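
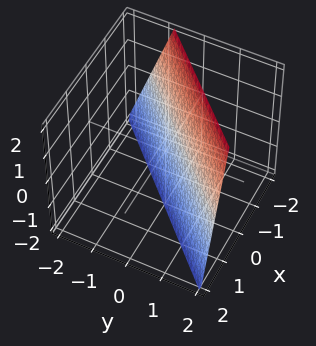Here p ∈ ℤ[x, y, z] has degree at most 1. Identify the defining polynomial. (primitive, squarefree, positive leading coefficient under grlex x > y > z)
(a) The degree is 1 — the surface is flat (a plane).
(b) Observable constraints: one z-axis crossing is at z = -2.
(c) The integer polynomial consistent with all of this is the stated p.

3*x - 3*y + z + 2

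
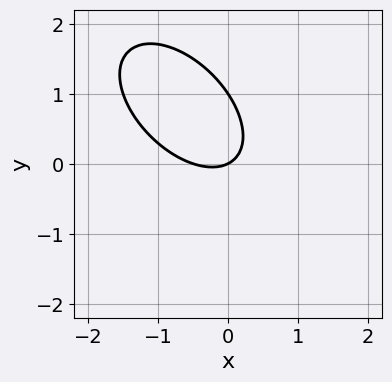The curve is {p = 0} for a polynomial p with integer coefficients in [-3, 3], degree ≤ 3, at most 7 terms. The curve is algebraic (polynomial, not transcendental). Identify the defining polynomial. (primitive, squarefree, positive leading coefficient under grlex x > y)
2*x^2 + 2*x*y + 2*y^2 + x - 2*y

First, degree: no degree-1 curve has this shape, so deg p = 2.
Next, against the integer gridlines: it crosses the x-axis at the gridline x = 0; the y-axis gridline crossings are at y ∈ {0, 1}.
Finally, these observations pin down the coefficients.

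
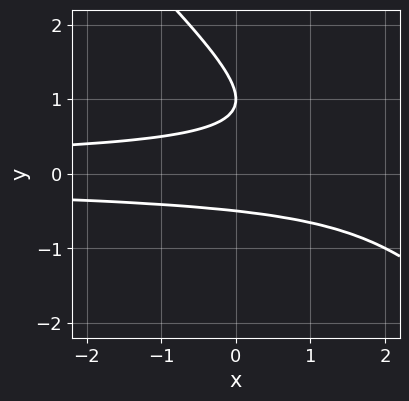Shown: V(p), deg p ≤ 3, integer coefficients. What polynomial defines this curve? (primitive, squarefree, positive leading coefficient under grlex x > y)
2*x*y^2 + 2*y^3 - 3*y^2 + 1

(a) Degree: no degree-2 curve has this shape, so deg p = 3.
(b) From the visible intercepts: no x-intercept at any integer in the box; one y-axis crossing is at y = 1.
(c) Together with the visible shape, these determine p as stated.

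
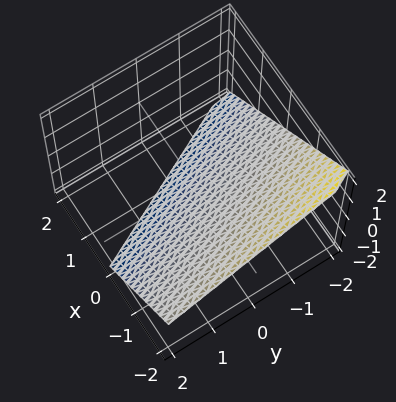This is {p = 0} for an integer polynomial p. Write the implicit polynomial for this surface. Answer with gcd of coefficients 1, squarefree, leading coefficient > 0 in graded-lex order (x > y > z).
1. deg p = 1. Every cross-section is a straight line — this is a plane.
2. Observable constraints: one y-axis crossing is at y = -2; it crosses the x-axis at the gridline x = -1.
3. Putting this together gives p. Check: (0, 0, -1) on the z-axis lies on the surface, and p(0, 0, -1) = 0. ✓

2*x + y + 2*z + 2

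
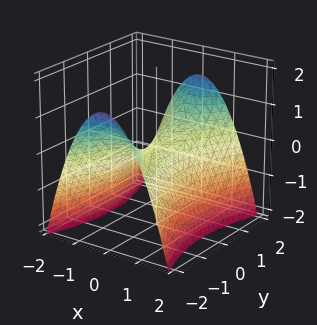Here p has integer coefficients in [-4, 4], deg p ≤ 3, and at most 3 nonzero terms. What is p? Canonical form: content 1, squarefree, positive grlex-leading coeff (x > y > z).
3*x^2 - y^2 + 3*z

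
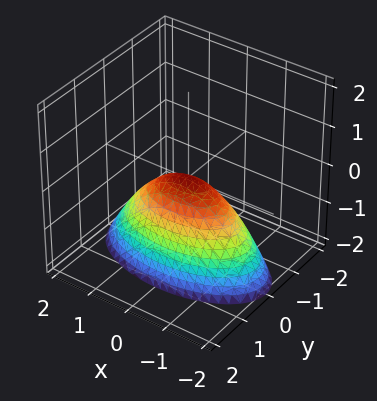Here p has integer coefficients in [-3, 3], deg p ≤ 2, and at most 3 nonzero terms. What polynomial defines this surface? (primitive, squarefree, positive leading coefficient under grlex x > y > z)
1. deg p = 2.
2. Symmetries: the x ↦ −x reflection is a symmetry, so x appears only in even powers; mirror symmetry y ↦ −y ⇒ only even powers of y.
3. Against the integer gridlines: it meets the x-axis at x = 0 (among the integer gridlines); one y-axis crossing is at y = 0.
4. The integer polynomial consistent with all of this is the stated p.

x^2 + 3*y^2 + 2*z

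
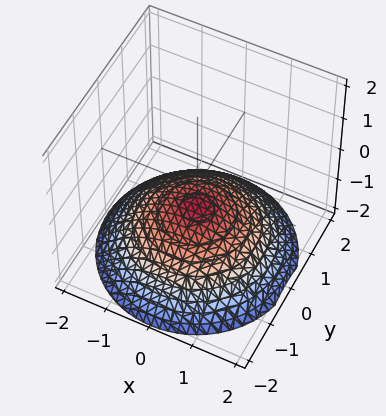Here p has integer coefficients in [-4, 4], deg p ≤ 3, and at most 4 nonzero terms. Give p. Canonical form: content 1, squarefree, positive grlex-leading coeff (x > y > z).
First, the degree is 2 — no degree-1 surface has this shape.
Then, symmetry: the surface is invariant under rotation about z: p = q(x² + y², z).
Then, from the axis intercepts and sections: it misses every integer gridline on the y-axis; a circular section at z = -1 has radius exactly 1.
Finally, putting this together gives p.

x^2 + y^2 + 3*z + 2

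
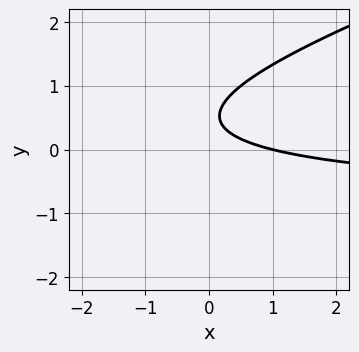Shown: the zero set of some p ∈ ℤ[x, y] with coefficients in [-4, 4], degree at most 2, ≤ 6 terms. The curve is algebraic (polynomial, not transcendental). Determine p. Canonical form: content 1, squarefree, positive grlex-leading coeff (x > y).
x*y - 3*y^2 + x + 3*y - 1

1. Degree: a generic line meets the curve in up to 2 points, so deg p = 2.
2. Against the integer gridlines: it crosses the x-axis at the gridline x = 1; the curve avoids every integer y-axis point in the box.
3. Solving for integer coefficients yields p as stated.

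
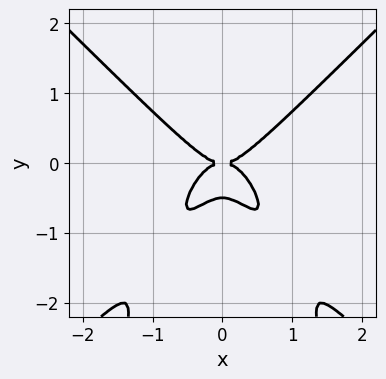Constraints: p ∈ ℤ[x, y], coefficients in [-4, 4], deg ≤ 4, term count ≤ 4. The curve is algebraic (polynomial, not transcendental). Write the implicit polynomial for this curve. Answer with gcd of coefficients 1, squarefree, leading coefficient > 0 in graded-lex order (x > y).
3*x^4 - 3*x^2*y^2 - 2*y^3 - y^2

First, the degree is 4 — no degree-3 curve has this shape.
Then, symmetries: it's symmetric under x → −x, forcing even powers of x.
Then, against the integer gridlines: it crosses the x-axis at the gridline x = 0; one y-axis crossing is at y = 0.
Finally, the integer polynomial consistent with all of this is the stated p.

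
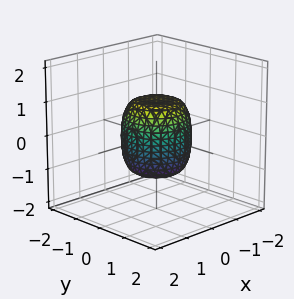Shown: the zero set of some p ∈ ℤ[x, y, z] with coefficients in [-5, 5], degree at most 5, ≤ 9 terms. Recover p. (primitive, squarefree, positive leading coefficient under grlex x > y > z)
1. Degree: the shape is more complex than any degree-3 surface, so deg p = 4.
2. By symmetry, the z-axis is an axis of rotation, so x and y enter only as x² + y².
3. Reading off the gridlines: a circular section at z = 1 has radius between 0 and 1; the y-axis gridline crossings are at y ∈ {-1, 1}.
4. These observations pin down the coefficients.

2*x^4 + 4*x^2*y^2 + 2*y^4 - x^2 - y^2 + z^2 - 1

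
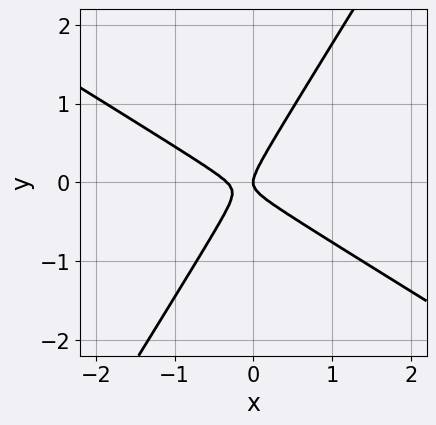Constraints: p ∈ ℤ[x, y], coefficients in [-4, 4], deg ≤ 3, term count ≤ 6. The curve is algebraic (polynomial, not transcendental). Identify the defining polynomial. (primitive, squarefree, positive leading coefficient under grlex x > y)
1. Degree: a generic line meets the curve in up to 2 points, so deg p = 2.
2. From the axis intercepts and sections: one x-axis crossing is at x = 0; it meets the y-axis at y = 0 (among the integer gridlines).
3. Assembling these constraints gives the stated polynomial.

3*x^2 + 3*x*y - 3*y^2 + x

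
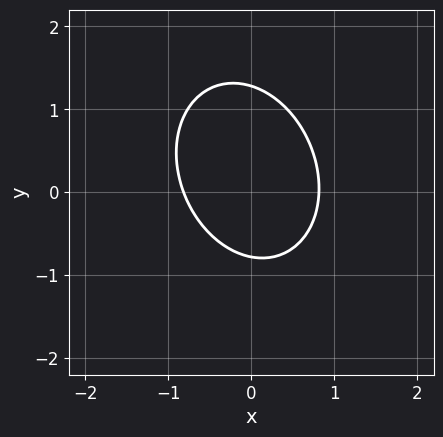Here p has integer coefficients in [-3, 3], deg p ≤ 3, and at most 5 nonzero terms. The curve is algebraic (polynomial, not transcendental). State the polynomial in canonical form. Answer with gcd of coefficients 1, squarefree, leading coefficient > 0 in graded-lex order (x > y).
First, deg p = 2. A generic line meets the curve in up to 2 points.
Finally, putting this together gives p.

3*x^2 + x*y + 2*y^2 - y - 2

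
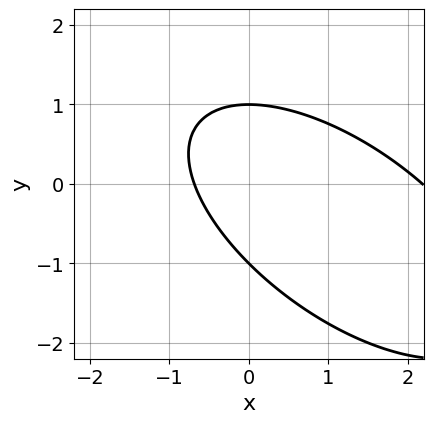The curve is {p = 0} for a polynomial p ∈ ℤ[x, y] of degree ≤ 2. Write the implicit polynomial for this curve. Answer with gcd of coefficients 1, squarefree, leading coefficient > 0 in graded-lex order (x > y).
2*x^2 + 3*x*y + 3*y^2 - 3*x - 3

(a) The degree is 2 — no degree-1 curve has this shape.
(b) From the axis intercepts and sections: among the integer gridlines, it crosses the y-axis at y ∈ {-1, 1}.
(c) Fitting integer coefficients to these (and the overall shape) gives p.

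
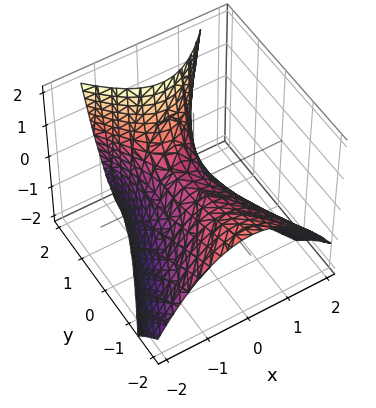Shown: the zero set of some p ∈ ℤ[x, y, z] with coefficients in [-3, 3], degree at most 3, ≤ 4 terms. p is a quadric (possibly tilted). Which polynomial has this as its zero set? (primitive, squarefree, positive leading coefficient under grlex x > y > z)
3*x^2 - y^2 - 2*y*z + 3*z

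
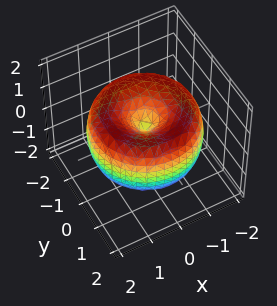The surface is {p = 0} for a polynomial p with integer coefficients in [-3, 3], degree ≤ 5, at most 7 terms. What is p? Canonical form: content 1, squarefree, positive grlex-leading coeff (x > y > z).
x^4 + 2*x^2*y^2 + y^4 - 3*x^2 - 3*y^2 + 2*z^2

1. Degree: the shape is more complex than any degree-3 surface, so deg p = 4.
2. Symmetry: the z-axis is an axis of rotation, so x and y enter only as x² + y².
3. Reading off the gridlines: a circular section at z = -1 has radius exactly 1; it meets the z-axis at z = 0 (among the integer gridlines); one x-axis crossing is at x = 0.
4. Together with the visible shape, these determine p as stated.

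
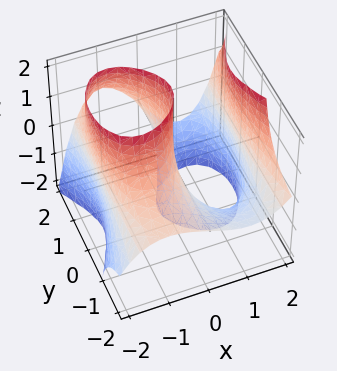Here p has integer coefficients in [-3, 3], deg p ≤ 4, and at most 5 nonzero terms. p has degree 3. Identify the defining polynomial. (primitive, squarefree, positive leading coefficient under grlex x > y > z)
x^3 - y^2*z + y*z - 3*x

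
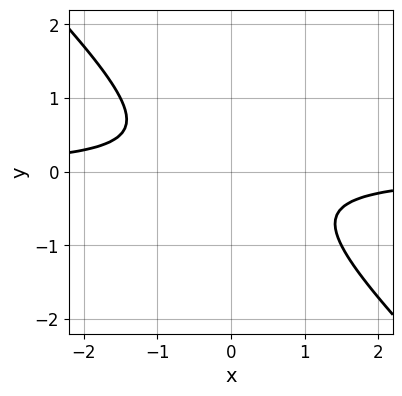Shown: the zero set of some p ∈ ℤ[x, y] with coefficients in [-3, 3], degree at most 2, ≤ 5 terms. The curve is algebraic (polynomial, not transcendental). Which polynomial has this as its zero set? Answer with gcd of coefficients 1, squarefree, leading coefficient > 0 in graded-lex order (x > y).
2*x*y + 2*y^2 + 1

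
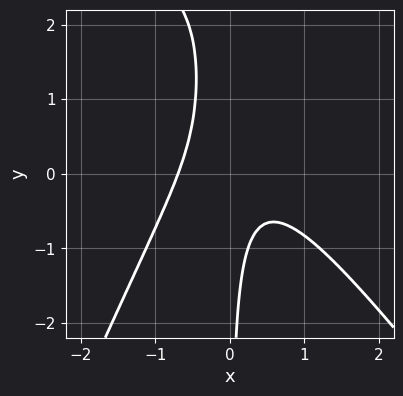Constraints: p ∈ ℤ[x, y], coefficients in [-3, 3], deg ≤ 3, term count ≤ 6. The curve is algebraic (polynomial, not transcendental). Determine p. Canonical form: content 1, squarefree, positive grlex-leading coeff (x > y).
3*x^3 + x^2*y - x*y^2 + 3*x*y + 1

1. deg p = 3. A generic line meets the curve in up to 3 points.
2. From the axis intercepts and sections: it misses every integer gridline on the y-axis.
3. The integer polynomial consistent with all of this is the stated p.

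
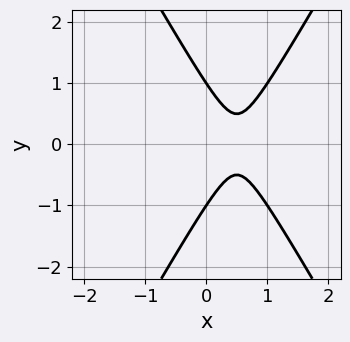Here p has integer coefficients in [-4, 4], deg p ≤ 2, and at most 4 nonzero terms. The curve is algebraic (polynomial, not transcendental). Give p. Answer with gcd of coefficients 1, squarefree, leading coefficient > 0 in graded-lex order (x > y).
3*x^2 - y^2 - 3*x + 1

1. Degree: no degree-1 curve has this shape, so deg p = 2.
2. Symmetries: mirror symmetry y ↦ −y ⇒ only even powers of y.
3. From the axis intercepts and sections: it misses every integer gridline on the x-axis; among the integer gridlines, it crosses the y-axis at y ∈ {-1, 1}.
4. These observations pin down the coefficients.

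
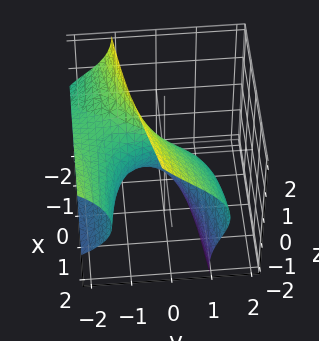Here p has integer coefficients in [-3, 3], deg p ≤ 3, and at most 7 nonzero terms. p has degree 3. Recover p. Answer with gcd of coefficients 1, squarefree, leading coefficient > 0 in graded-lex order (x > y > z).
First, the degree is 3 — the shape is more complex than any degree-2 surface.
Next, checking where it meets the axes: one x-axis crossing is at x = 0; it meets the z-axis at z = 0 (among the integer gridlines); it meets the y-axis at y = 0 (among the integer gridlines).
Finally, together with the visible shape, these determine p as stated.

x*y^2 + 3*y*z^2 + z^3 + y^2 - 3*x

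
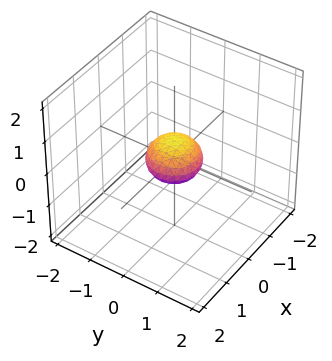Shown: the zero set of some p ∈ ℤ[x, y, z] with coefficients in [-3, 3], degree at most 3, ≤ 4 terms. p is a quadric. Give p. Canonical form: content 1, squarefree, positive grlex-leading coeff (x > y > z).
2*x^2 + 2*y^2 + 3*z^2 - 1

Degree: bounded and convex; a quadric, so deg p = 2.
Symmetries: it's symmetric under z → −z, forcing even powers of z; the surface is invariant under rotation about z: p = q(x² + y², z).
Observable constraints: a circular section at z = 0 has radius between 0 and 1.
Fitting integer coefficients to these (and the overall shape) gives p.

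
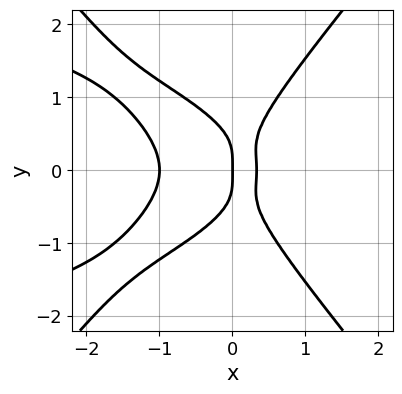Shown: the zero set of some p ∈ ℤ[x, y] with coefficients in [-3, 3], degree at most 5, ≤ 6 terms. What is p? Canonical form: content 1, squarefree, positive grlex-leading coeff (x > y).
3*x^2*y^2 - 2*y^4 + 3*x^3 + 2*x^2 - x

1. Degree: a generic line meets the curve in up to 4 points, so deg p = 4.
2. Symmetries: it's symmetric under y → −y, forcing even powers of y.
3. Against the integer gridlines: it crosses the y-axis at the gridline y = 0; the x-axis gridline crossings are at x ∈ {-1, 0}.
4. Assembling these constraints gives the stated polynomial.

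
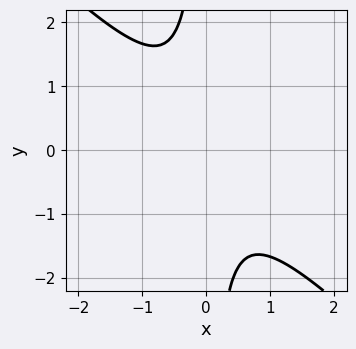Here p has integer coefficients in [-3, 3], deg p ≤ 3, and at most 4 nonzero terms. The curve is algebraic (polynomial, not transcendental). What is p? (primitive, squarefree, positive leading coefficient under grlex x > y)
3*x^2 + 3*x*y + 2

1. deg p = 2. A generic line meets the curve in up to 2 points.
2. Against the integer gridlines: it misses every integer gridline on the x-axis; it misses every integer gridline on the y-axis.
3. Fitting integer coefficients to these (and the overall shape) gives p.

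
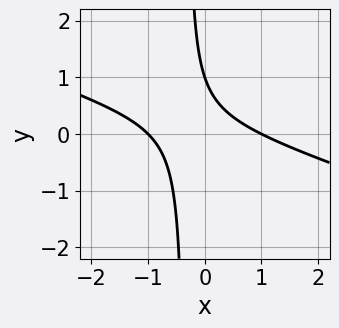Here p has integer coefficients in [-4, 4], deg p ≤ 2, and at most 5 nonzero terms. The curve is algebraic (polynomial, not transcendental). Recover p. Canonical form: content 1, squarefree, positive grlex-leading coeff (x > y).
x^2 + 3*x*y + y - 1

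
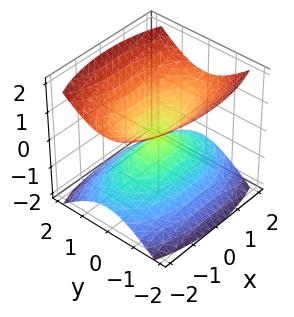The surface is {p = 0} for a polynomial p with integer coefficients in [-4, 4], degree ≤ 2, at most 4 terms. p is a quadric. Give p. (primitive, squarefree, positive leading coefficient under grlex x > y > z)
x^2 + 3*y^2 - 3*z^2

(a) There are 2 components. They look like related sheets of one shape, so recover p as a whole.
(b) The degree is 2 — two nappes meeting at a single point; a quadric.
(c) Symmetries: it's symmetric under y → −y, forcing even powers of y; it's symmetric under x → −x, forcing even powers of x; the z ↦ −z reflection is a symmetry, so z appears only in even powers.
(d) Reading off the gridlines: it crosses the x-axis at the gridline x = 0; it meets the y-axis at y = 0 (among the integer gridlines).
(e) The integer polynomial consistent with all of this is the stated p.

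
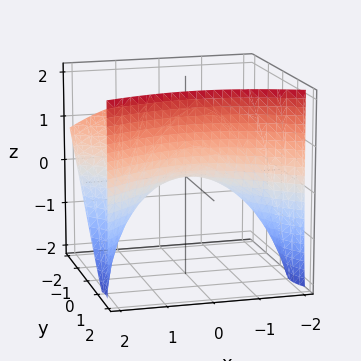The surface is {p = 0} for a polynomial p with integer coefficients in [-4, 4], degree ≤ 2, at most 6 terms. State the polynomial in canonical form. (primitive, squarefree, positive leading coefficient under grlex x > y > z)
(a) The degree is 2 — a generic line meets the surface in up to 2 points.
(b) Against the integer gridlines: it crosses the y-axis at the gridline y = 0; one z-axis crossing is at z = 0; one x-axis crossing is at x = 0.
(c) Putting this together gives p.

x^2 - 2*y^2 - 2*y*z + 3*z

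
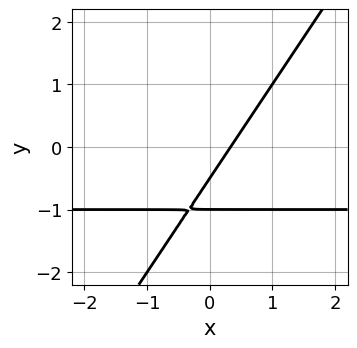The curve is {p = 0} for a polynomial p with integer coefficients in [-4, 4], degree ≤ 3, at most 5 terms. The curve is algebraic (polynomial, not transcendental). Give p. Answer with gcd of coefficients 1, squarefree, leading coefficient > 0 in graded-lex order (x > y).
deg p = 2. No degree-1 curve has this shape.
From the visible intercepts: one y-axis crossing is at y = -1.
Fitting integer coefficients to these (and the overall shape) gives p.

3*x*y - 2*y^2 + 3*x - 3*y - 1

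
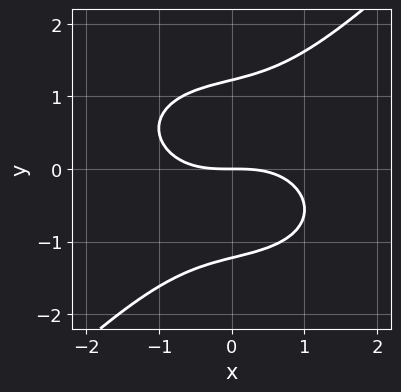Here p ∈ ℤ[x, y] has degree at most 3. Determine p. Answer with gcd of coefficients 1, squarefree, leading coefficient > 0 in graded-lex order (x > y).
x^3 + x*y^2 - 2*y^3 + 3*y

1. Degree: the shape is more complex than any degree-2 curve, so deg p = 3.
2. Observable constraints: it meets the y-axis at y = 0 (among the integer gridlines); it meets the x-axis at x = 0 (among the integer gridlines).
3. Fitting integer coefficients to these (and the overall shape) gives p.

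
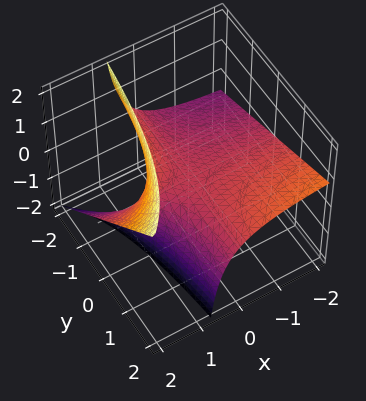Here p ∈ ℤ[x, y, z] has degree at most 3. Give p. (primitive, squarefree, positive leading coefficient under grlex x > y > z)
x*y - 2*x*z + 2*z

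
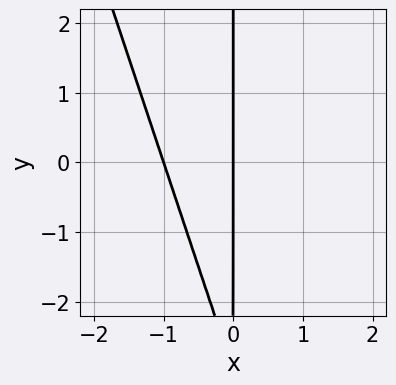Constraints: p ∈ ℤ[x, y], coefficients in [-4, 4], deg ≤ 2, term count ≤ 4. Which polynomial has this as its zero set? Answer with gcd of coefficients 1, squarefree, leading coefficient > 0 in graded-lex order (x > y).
3*x^2 + x*y + 3*x

deg p = 2. A generic line meets the curve in up to 2 points.
Reading off the gridlines: the x-axis gridline crossings are at x ∈ {-1, 0}; every point of the y-axis in the box is on the curve.
Assembling these constraints gives the stated polynomial.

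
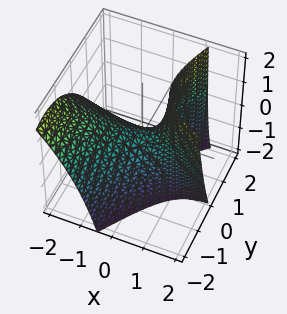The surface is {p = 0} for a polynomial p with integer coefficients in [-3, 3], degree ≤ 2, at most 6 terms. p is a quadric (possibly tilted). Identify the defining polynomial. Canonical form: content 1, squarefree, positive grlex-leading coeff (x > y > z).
x^2 + 3*x*y + 2*x*z - 2*y^2 - 2*z

(a) deg p = 2. No degree-1 surface has this shape.
(b) From the visible intercepts: one x-axis crossing is at x = 0; it crosses the z-axis at the gridline z = 0.
(c) Matching integer coefficients to the picture gives p.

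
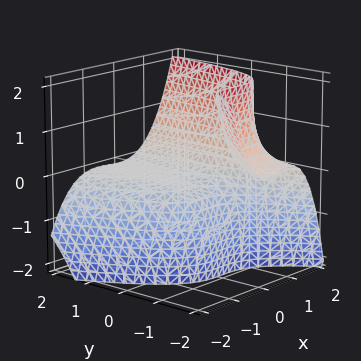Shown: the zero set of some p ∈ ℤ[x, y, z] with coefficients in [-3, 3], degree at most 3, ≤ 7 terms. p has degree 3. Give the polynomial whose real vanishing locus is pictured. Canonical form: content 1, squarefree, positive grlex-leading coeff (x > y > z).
2*x^3 + x^2*y - 3*y*z - 3*z - 1

Degree: a generic line meets the surface in up to 3 points, so deg p = 3.
From the axis intercepts and sections: no y-intercept at any integer in the box.
The integer polynomial consistent with all of this is the stated p.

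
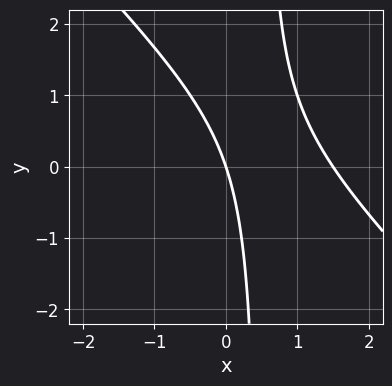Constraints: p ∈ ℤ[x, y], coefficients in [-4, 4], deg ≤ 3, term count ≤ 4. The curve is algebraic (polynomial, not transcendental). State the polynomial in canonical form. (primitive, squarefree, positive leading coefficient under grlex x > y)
1. Degree: no degree-1 curve has this shape, so deg p = 2.
2. Observable constraints: one y-axis crossing is at y = 0; it crosses the x-axis at the gridline x = 0.
3. These observations pin down the coefficients.

2*x^2 + 2*x*y - 3*x - y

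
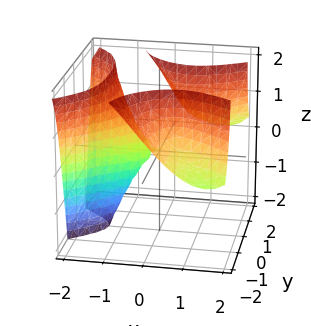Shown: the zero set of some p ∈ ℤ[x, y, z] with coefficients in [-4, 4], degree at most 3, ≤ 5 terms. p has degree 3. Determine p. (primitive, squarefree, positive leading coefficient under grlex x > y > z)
2*x^3 - 3*x*y^2 - 3*y^2*z + 3*y^2 + z^2

I count 3 distinct pieces. They look like related sheets of one shape, so recover p as a whole.
deg p = 3. A generic line meets the surface in up to 3 points.
From the axis intercepts and sections: it meets the y-axis at y = 0 (among the integer gridlines); one x-axis crossing is at x = 0.
Fitting integer coefficients to these (and the overall shape) gives p.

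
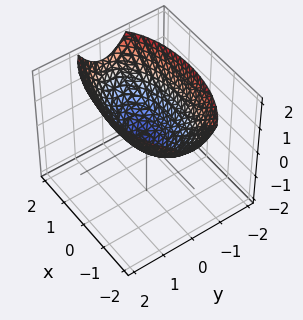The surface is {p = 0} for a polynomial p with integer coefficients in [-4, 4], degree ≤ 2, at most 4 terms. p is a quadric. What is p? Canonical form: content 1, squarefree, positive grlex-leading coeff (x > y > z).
x^2 + 3*y^2 - 3*z

(a) deg p = 2. A single bowl opening along one axis; a quadric.
(b) Symmetries: mirror symmetry x ↦ −x ⇒ only even powers of x; mirror symmetry y ↦ −y ⇒ only even powers of y.
(c) Reading off the gridlines: one x-axis crossing is at x = 0; it crosses the y-axis at the gridline y = 0; one z-axis crossing is at z = 0.
(d) These observations pin down the coefficients.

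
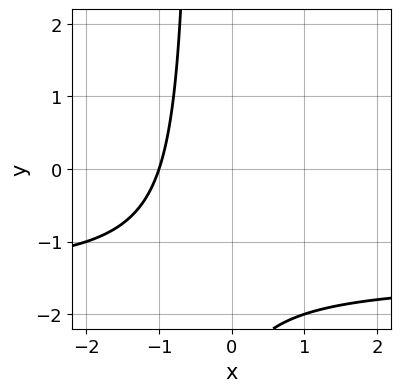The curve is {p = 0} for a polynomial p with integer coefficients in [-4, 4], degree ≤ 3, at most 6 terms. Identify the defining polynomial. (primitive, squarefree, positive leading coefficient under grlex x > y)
deg p = 2. The shape is more complex than any degree-1 curve.
From the visible intercepts: it misses every integer gridline on the y-axis; one x-axis crossing is at x = -1.
Assembling these constraints gives the stated polynomial.

2*x*y + 3*x + y + 3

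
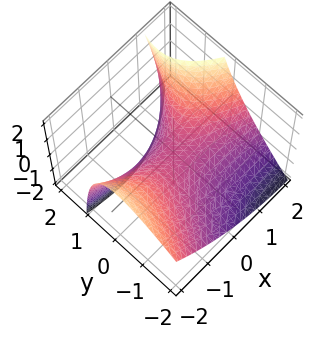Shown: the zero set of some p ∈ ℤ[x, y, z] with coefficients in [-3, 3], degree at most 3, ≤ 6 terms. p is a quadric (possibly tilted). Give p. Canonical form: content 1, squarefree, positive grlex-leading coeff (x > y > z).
(a) Degree: a generic line meets the surface in up to 2 points, so deg p = 2.
(b) Observable constraints: one x-axis crossing is at x = 0; one y-axis crossing is at y = 0; it crosses the z-axis at the gridline z = 0.
(c) Matching integer coefficients to the picture gives p.

x^2 + 2*x*y - 2*y^2 + 2*y*z - 3*z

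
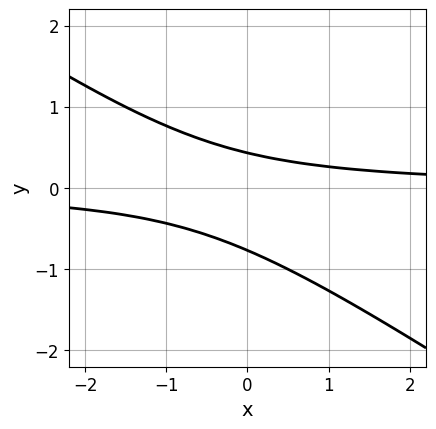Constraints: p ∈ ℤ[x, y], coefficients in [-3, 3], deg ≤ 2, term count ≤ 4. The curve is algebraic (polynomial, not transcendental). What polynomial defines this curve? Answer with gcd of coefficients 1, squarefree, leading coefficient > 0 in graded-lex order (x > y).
2*x*y + 3*y^2 + y - 1

(a) The degree is 2 — the shape is more complex than any degree-1 curve.
(b) Observable constraints: no x-intercept at any integer in the box.
(c) Solving for integer coefficients yields p as stated.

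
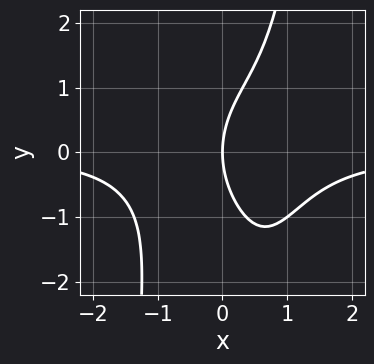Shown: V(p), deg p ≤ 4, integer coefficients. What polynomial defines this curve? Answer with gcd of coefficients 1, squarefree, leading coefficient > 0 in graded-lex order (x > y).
First, degree: a generic line meets the curve in up to 4 points, so deg p = 4.
Then, reading off the gridlines: it meets the x-axis at x = 0 (among the integer gridlines); it meets the y-axis at y = 0 (among the integer gridlines).
Finally, putting this together gives p.

2*x^3*y - y^2 + 3*x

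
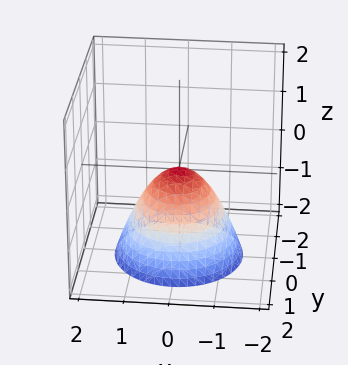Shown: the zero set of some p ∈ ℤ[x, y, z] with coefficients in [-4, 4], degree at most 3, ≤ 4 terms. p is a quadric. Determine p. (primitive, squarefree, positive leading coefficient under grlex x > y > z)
x^2 + y^2 + z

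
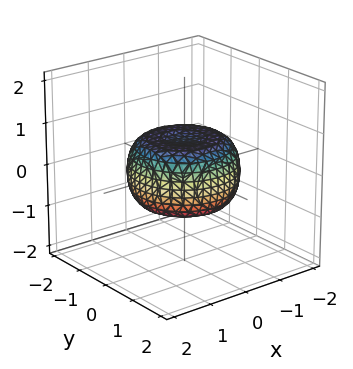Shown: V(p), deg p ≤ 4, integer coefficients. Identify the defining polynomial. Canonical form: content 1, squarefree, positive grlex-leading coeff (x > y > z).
x^4 + 2*x^2*y^2 + y^4 - x^2 - y^2 + 2*z^2 - 1

1. deg p = 4. A generic line meets the surface in up to 4 points.
2. Symmetry: every cross-section ⟂ z is a circle, so x, y appear only via x² + y².
3. From the axis intercepts and sections: a circular section at z = 0 has radius between 1 and 2.
4. The integer polynomial consistent with all of this is the stated p.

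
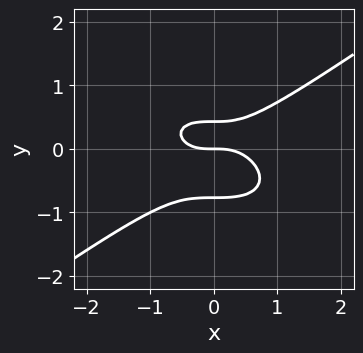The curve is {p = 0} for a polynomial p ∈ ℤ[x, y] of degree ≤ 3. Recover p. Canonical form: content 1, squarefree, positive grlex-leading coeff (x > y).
x^3 - 3*y^3 - y^2 + y

The degree is 3 — a generic line meets the curve in up to 3 points.
From the axis intercepts and sections: it meets the x-axis at x = 0 (among the integer gridlines); one y-axis crossing is at y = 0.
The integer polynomial consistent with all of this is the stated p.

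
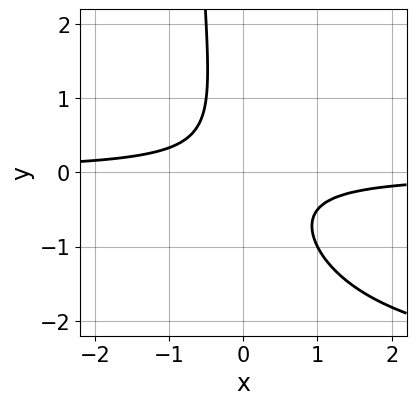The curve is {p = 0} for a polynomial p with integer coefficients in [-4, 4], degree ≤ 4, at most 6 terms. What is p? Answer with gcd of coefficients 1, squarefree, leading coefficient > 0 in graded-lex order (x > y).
(a) deg p = 3. No degree-2 curve has this shape.
(b) From the axis intercepts and sections: the curve avoids every integer x-axis point in the box; no y-intercept at any integer in the box.
(c) These observations pin down the coefficients.

x*y^2 + 3*x*y + y^2 + 1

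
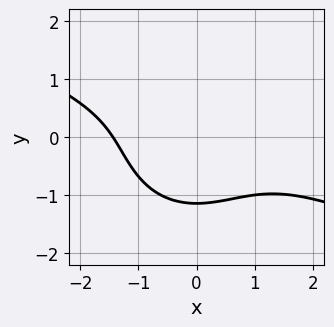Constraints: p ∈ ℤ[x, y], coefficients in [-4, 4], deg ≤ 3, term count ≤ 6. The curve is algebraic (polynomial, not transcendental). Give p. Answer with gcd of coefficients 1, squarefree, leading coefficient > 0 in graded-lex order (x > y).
Degree: a generic line meets the curve in up to 3 points, so deg p = 3.
Matching integer coefficients to the picture gives p.

x^3 + 2*x^2*y + 2*y^3 + 3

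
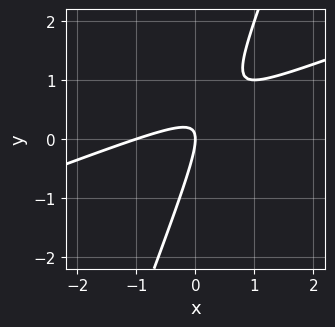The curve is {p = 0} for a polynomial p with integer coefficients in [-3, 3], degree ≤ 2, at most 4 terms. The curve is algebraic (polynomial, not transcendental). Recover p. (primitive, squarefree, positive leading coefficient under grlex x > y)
x^2 - 3*x*y + y^2 + x

First, degree: no degree-1 curve has this shape, so deg p = 2.
Then, reading off the gridlines: among the integer gridlines, it crosses the x-axis at x ∈ {-1, 0}; it meets the y-axis at y = 0 (among the integer gridlines).
Finally, solving for integer coefficients yields p as stated.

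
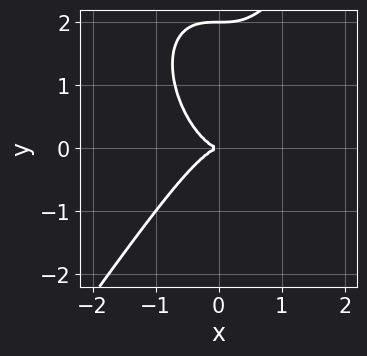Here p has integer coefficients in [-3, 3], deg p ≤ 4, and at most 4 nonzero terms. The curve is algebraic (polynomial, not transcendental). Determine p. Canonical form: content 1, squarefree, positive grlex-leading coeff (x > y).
3*x^3 - y^3 + 2*y^2

First, degree: no degree-2 curve has this shape, so deg p = 3.
Then, from the visible intercepts: one x-axis crossing is at x = 0; among the integer gridlines, it crosses the y-axis at y ∈ {0, 2}.
Finally, the integer polynomial consistent with all of this is the stated p.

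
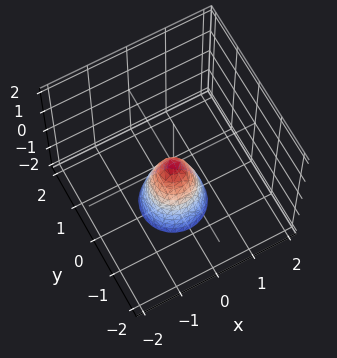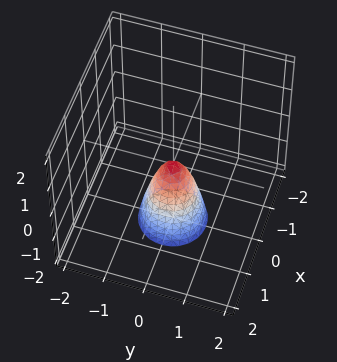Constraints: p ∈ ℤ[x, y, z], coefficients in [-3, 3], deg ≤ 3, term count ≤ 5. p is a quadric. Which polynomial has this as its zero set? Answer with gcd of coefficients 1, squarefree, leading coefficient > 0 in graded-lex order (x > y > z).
deg p = 2. A paraboloid; a quadric.
By symmetry, the z-axis is an axis of rotation, so x and y enter only as x² + y².
From the visible intercepts: it meets the x-axis at x = 0 (among the integer gridlines); one z-axis crossing is at z = 0; it meets the y-axis at y = 0 (among the integer gridlines).
Putting this together gives p.

3*x^2 + 3*y^2 + z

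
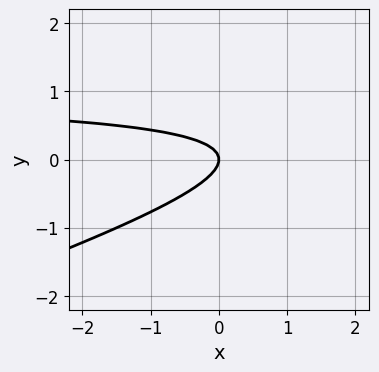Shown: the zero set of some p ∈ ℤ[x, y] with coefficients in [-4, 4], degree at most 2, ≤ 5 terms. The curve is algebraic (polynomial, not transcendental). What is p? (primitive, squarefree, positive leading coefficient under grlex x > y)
x*y - 3*y^2 - x

1. Degree: a generic line meets the curve in up to 2 points, so deg p = 2.
2. Checking where it meets the axes: one x-axis crossing is at x = 0; it meets the y-axis at y = 0 (among the integer gridlines).
3. Fitting integer coefficients to these (and the overall shape) gives p.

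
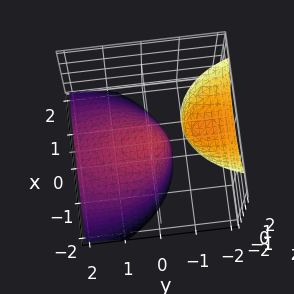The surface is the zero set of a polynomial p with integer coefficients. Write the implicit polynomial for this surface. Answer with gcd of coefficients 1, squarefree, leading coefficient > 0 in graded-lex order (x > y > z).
There are 2 components. Treating them together as one polynomial.
The degree is 2 — the shape is more complex than any degree-1 surface.
Against the integer gridlines: it meets the z-axis at z = 0 (among the integer gridlines); it crosses the x-axis at the gridline x = 0; it crosses the y-axis at the gridline y = 0.
Assembling these constraints gives the stated polynomial.

2*x^2 + y^2 + 3*y*z + 2*z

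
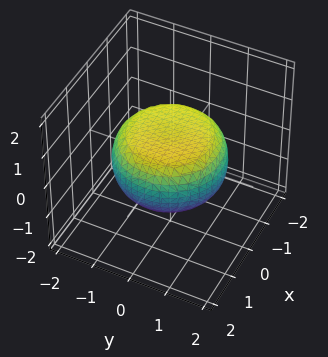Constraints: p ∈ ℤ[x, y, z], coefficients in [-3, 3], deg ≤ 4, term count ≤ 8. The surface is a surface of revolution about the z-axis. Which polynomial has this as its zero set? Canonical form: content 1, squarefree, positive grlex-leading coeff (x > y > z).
x^4 + 2*x^2*y^2 + y^4 - x^2 - y^2 + 3*z^2 - 2

Degree: no degree-3 surface has this shape, so deg p = 4.
Symmetry: the z-axis is an axis of rotation, so x and y enter only as x² + y².
Against the integer gridlines: a circular section at z = 0 has radius between 1 and 2.
Putting this together gives p.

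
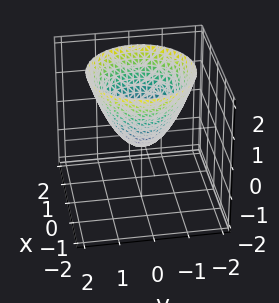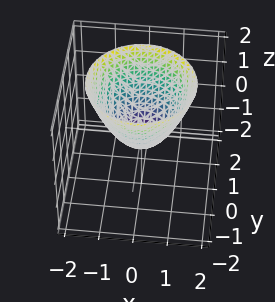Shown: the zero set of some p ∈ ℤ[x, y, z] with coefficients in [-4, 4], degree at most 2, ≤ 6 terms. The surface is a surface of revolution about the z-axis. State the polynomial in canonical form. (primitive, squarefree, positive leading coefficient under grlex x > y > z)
First, deg p = 2. No degree-1 surface has this shape.
Then, symmetries: the z-axis is an axis of rotation, so x and y enter only as x² + y².
Then, checking where it meets the axes: a circular section at z = 2 has radius between 1 and 2.
Finally, solving for integer coefficients yields p as stated.

3*x^2 + 3*y^2 - 3*z - 1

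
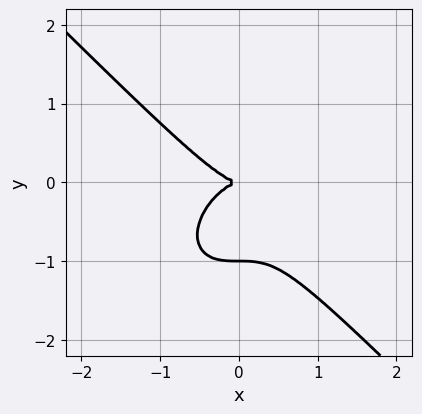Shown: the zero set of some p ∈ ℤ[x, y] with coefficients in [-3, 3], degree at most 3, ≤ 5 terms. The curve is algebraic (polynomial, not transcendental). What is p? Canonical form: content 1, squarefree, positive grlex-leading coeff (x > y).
First, deg p = 3.
Then, against the integer gridlines: one x-axis crossing is at x = 0; the y-axis gridline crossings are at y ∈ {-1, 0}.
Finally, assembling these constraints gives the stated polynomial.

x^3 + y^3 + y^2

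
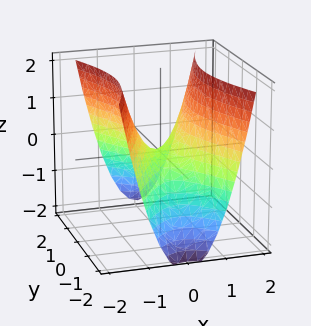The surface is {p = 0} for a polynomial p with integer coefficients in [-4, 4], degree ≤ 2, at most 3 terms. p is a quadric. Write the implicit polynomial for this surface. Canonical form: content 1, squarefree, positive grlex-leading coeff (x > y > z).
3*x^2 - y^2 - 2*z

First, degree: a hyperbolic paraboloid; a quadric, so deg p = 2.
Next, symmetries: it's symmetric under y → −y, forcing even powers of y; mirror symmetry x ↦ −x ⇒ only even powers of x.
Next, observable constraints: it meets the x-axis at x = 0 (among the integer gridlines); it meets the z-axis at z = 0 (among the integer gridlines); one y-axis crossing is at y = 0.
Finally, putting this together gives p.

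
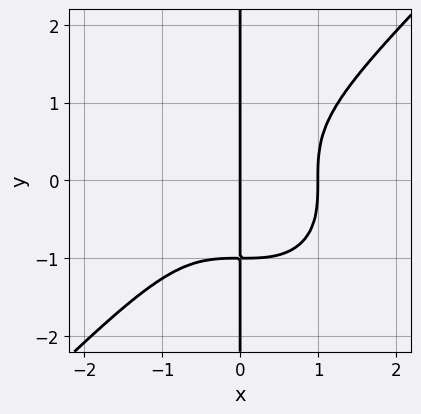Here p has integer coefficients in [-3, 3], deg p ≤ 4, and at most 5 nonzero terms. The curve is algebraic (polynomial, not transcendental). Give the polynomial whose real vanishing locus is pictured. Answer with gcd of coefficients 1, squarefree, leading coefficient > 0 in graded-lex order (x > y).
(a) Degree: the shape is more complex than any degree-3 curve, so deg p = 4.
(b) Against the integer gridlines: among the integer gridlines, it crosses the x-axis at x ∈ {0, 1}; the visible y-axis segment lies entirely on the curve.
(c) The integer polynomial consistent with all of this is the stated p.

x^4 - x*y^3 - x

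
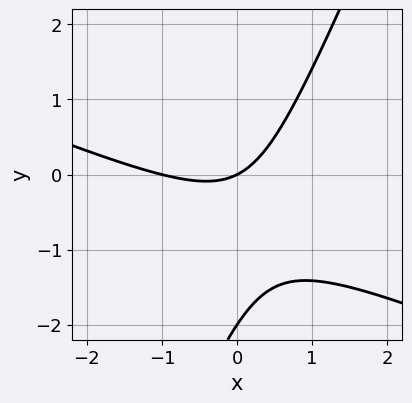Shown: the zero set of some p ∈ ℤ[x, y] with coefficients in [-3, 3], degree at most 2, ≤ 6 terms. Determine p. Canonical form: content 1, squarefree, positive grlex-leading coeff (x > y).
x^2 + 2*x*y - y^2 + x - 2*y

The degree is 2 — a generic line meets the curve in up to 2 points.
From the axis intercepts and sections: among the integer gridlines, it crosses the x-axis at x ∈ {-1, 0}; the y-axis gridline crossings are at y ∈ {-2, 0}.
Matching integer coefficients to the picture gives p.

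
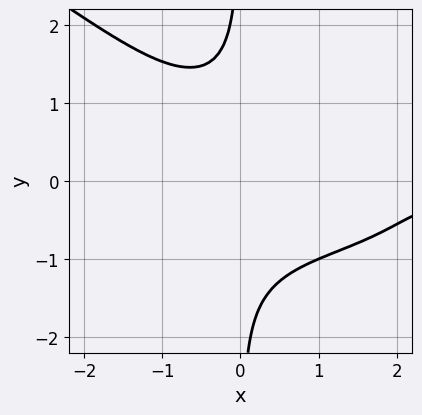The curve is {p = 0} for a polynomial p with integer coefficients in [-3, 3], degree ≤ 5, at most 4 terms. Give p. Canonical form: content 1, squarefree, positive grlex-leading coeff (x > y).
The degree is 4 — a generic line meets the curve in up to 4 points.
From the axis intercepts and sections: the curve avoids every integer x-axis point in the box; no y-intercept at any integer in the box.
Together with the visible shape, these determine p as stated.

2*x^2*y^2 + 3*x*y^3 + 2*x^2*y + 3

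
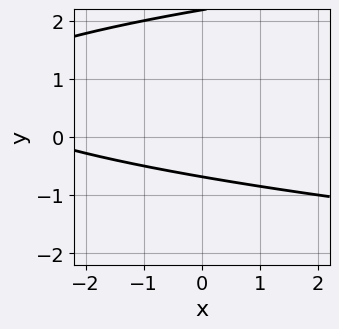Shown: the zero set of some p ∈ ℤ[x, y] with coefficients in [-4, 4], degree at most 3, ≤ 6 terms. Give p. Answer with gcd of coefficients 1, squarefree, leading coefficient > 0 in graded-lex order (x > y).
1. deg p = 2. No degree-1 curve has this shape.
2. From the axis intercepts and sections: it misses every integer gridline on the x-axis.
3. Together with the visible shape, these determine p as stated.

2*y^2 - x - 3*y - 3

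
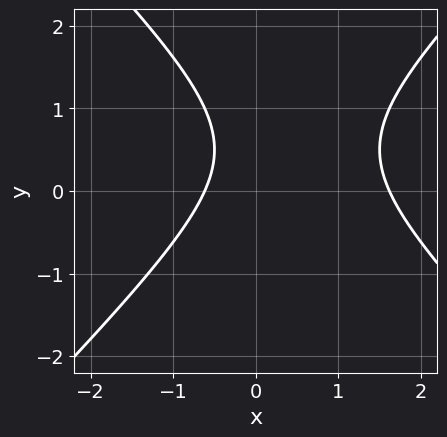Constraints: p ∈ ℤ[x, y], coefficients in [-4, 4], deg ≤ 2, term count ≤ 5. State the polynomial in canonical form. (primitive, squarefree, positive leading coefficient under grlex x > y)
x^2 - y^2 - x + y - 1

(a) Degree: no degree-1 curve has this shape, so deg p = 2.
(b) Observable constraints: no y-intercept at any integer in the box.
(c) The integer polynomial consistent with all of this is the stated p.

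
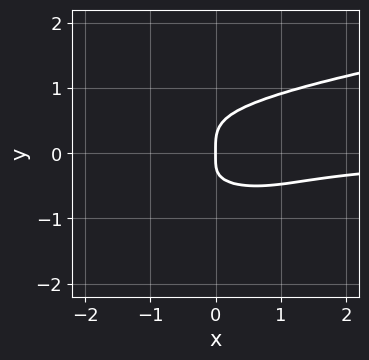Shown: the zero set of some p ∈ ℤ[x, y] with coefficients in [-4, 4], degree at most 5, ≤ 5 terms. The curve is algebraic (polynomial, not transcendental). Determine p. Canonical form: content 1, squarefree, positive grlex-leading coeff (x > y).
deg p = 4. No degree-3 curve has this shape.
Checking where it meets the axes: it crosses the y-axis at the gridline y = 0; it crosses the x-axis at the gridline x = 0.
Matching integer coefficients to the picture gives p.

x*y^3 + 3*y^4 - x^2*y - x*y - x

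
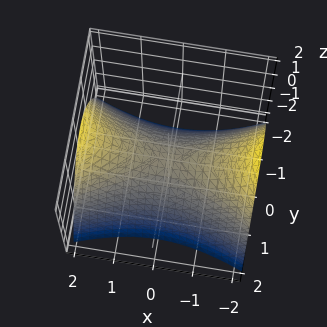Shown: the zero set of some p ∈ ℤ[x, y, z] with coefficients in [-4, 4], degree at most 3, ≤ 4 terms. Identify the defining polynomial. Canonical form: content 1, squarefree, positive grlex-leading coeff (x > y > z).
x^2 - 3*y^2 - 3*z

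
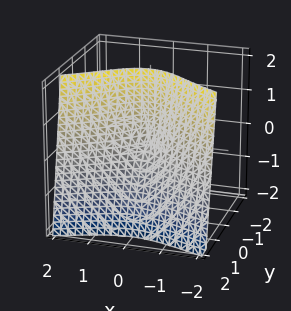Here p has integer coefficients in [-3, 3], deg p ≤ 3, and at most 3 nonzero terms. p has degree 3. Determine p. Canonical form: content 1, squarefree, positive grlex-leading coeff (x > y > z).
y^3 - x^2 + y*z

1. There are 2 components. They look like related sheets of one shape, so recover p as a whole.
2. Degree: a generic line meets the surface in up to 3 points, so deg p = 3.
3. Against the integer gridlines: one x-axis crossing is at x = 0; it crosses the y-axis at the gridline y = 0; every point of the z-axis in the box is on the surface.
4. Solving for integer coefficients yields p as stated.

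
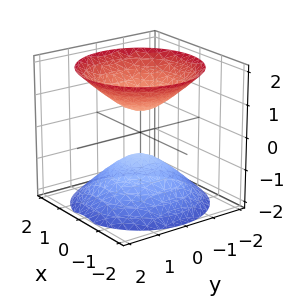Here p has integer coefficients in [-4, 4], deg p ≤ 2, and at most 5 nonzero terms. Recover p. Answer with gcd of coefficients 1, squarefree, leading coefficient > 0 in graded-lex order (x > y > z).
1. I count 2 distinct pieces.
2. deg p = 2.
3. Symmetries: it's symmetric under z → −z, forcing even powers of z; the z-axis is an axis of rotation, so x and y enter only as x² + y².
4. Observable constraints: the surface avoids every integer y-axis point in the box; a circular section at z = -1 has radius between 0 and 1.
5. Matching integer coefficients to the picture gives p.

2*x^2 + 2*y^2 - 2*z^2 + 1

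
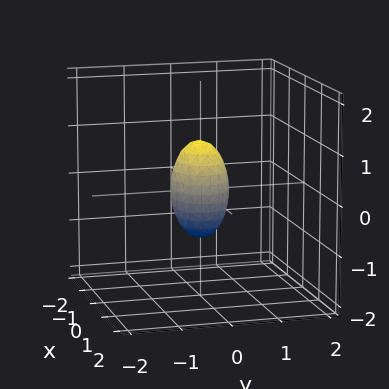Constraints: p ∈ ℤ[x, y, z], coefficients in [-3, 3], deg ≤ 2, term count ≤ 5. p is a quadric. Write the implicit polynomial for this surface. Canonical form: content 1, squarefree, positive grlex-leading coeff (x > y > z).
2*x^2 + 3*y^2 + z^2 - 1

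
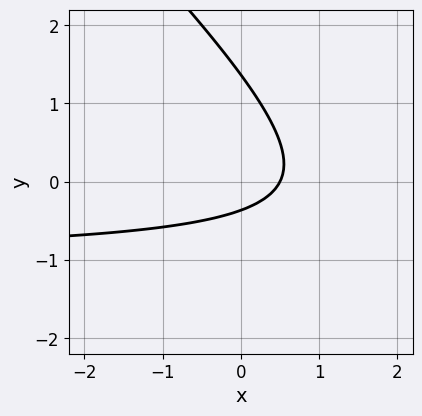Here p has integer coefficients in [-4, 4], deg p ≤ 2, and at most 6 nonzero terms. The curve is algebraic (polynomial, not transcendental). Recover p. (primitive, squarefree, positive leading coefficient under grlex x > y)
First, degree: the shape is more complex than any degree-1 curve, so deg p = 2.
Finally, solving for integer coefficients yields p as stated.

2*x*y + 2*y^2 + 2*x - 2*y - 1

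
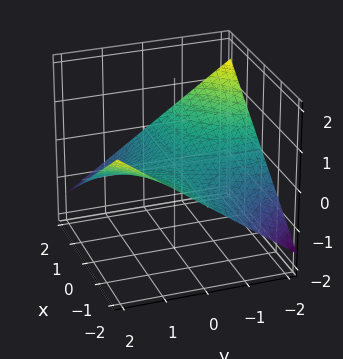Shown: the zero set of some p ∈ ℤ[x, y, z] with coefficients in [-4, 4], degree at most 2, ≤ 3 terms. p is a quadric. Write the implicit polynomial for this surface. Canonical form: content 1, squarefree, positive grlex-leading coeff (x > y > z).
deg p = 2. A hyperbolic paraboloid; a quadric.
From the axis intercepts and sections: every point of the y-axis in the box is on the surface; the visible x-axis segment lies entirely on the surface.
The integer polynomial consistent with all of this is the stated p.

x*y + 3*z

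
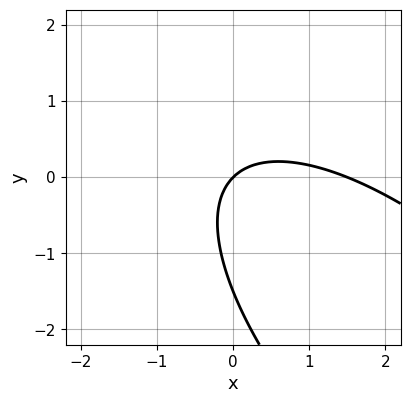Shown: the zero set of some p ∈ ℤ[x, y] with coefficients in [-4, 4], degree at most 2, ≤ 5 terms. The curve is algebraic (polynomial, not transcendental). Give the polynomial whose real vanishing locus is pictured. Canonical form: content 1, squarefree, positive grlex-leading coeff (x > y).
2*x^2 + 3*x*y + 2*y^2 - 3*x + 3*y

1. deg p = 2. A generic line meets the curve in up to 2 points.
2. From the axis intercepts and sections: it meets the y-axis at y = 0 (among the integer gridlines); one x-axis crossing is at x = 0.
3. Putting this together gives p.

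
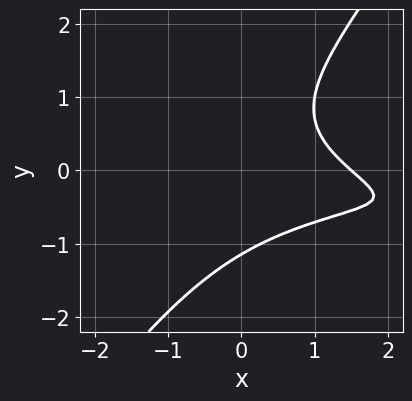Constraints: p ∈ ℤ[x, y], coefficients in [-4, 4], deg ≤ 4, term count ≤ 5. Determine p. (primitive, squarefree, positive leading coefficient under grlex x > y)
x^2*y + 2*x*y^2 - 2*y^3 + 2*x - 3

(a) deg p = 3.
(b) Matching integer coefficients to the picture gives p.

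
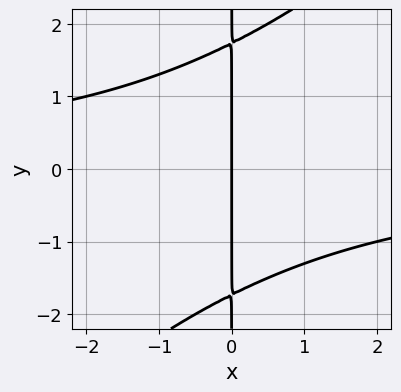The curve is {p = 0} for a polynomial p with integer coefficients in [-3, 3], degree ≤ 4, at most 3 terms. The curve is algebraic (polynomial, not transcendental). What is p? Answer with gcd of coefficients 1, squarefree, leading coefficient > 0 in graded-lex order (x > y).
x^2*y - x*y^2 + 3*x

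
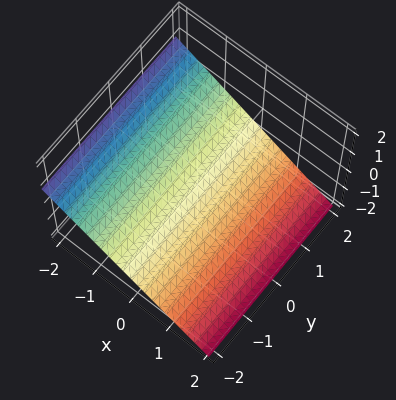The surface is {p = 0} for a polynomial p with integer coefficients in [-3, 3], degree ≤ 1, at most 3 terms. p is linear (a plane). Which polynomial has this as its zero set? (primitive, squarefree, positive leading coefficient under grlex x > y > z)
The degree is 1 — the surface is flat (a plane).
Checking where it meets the axes: no y-intercept at any integer in the box; one x-axis crossing is at x = -1.
The integer polynomial consistent with all of this is the stated p.

2*x + 3*z + 2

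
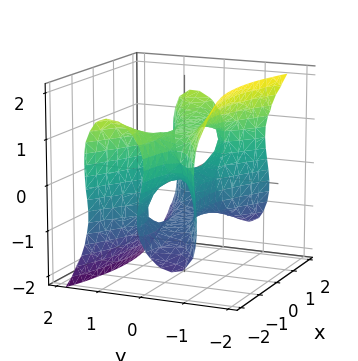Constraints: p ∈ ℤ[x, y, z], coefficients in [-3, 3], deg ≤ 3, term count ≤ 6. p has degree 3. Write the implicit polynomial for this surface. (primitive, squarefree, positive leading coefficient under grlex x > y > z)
x^2*y - 3*y^3 - z^3 + z

First, the degree is 3 — no degree-2 surface has this shape.
Then, from the visible intercepts: the z-axis gridline crossings are at z ∈ {-1, 0, 1}; it meets the y-axis at y = 0 (among the integer gridlines); every point of the x-axis in the box is on the surface.
Finally, assembling these constraints gives the stated polynomial.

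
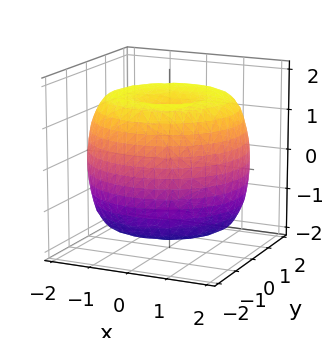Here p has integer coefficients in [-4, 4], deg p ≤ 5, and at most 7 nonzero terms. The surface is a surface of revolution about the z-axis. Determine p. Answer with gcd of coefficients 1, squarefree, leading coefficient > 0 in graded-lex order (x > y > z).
(a) Degree: a generic line meets the surface in up to 4 points, so deg p = 4.
(b) By symmetry, every cross-section ⟂ z is a circle, so x, y appear only via x² + y².
(c) Against the integer gridlines: a circular section at z = -1 has radius between 1 and 2.
(d) Matching integer coefficients to the picture gives p.

x^4 + 2*x^2*y^2 + y^4 - 3*x^2 - 3*y^2 + 2*z^2 - 3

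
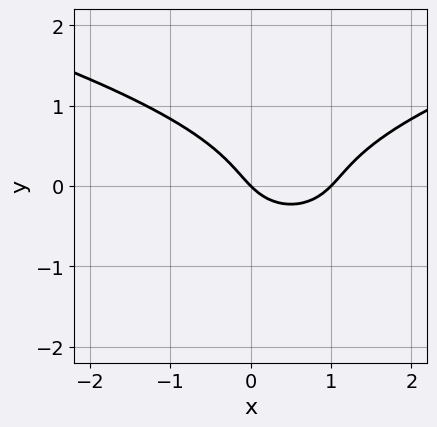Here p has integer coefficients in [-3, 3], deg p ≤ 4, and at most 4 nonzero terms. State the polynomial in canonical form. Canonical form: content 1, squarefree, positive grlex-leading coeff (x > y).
2*y^3 - x^2 + x + y

deg p = 3.
From the visible intercepts: one y-axis crossing is at y = 0; among the integer gridlines, it crosses the x-axis at x ∈ {0, 1}.
Putting this together gives p.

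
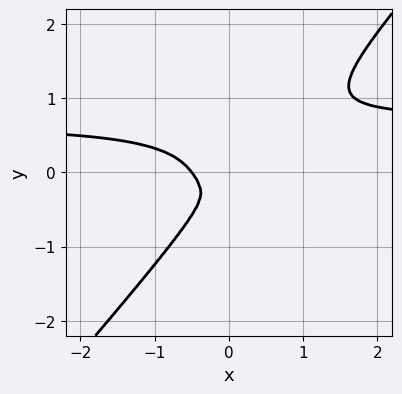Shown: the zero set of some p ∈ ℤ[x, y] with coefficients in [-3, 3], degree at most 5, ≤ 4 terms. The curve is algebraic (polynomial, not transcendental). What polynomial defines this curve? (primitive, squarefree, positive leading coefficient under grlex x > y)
3*x^3*y - 2*y^4 - 2*x^3 - x^2

First, the degree is 4 — the shape is more complex than any degree-3 curve.
Finally, solving for integer coefficients yields p as stated.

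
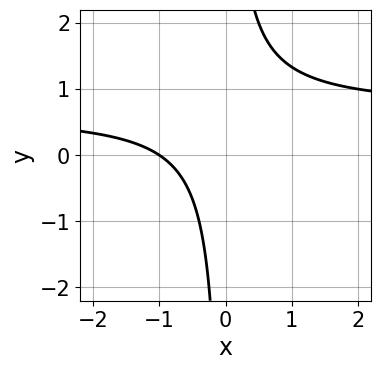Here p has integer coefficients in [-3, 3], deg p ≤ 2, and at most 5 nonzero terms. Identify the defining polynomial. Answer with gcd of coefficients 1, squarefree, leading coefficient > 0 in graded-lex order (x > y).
3*x*y - 2*x - 2

1. Degree: no degree-1 curve has this shape, so deg p = 2.
2. From the axis intercepts and sections: it meets the x-axis at x = -1 (among the integer gridlines); it misses every integer gridline on the y-axis.
3. Matching integer coefficients to the picture gives p.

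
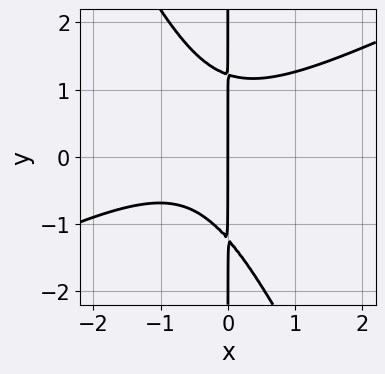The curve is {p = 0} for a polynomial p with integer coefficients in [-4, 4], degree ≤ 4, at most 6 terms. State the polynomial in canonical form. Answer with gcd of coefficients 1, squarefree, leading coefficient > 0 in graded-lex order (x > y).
2*x^3 - 3*x^2*y - 2*x*y^2 + 2*x^2 + 3*x

deg p = 3. No degree-2 curve has this shape.
Reading off the gridlines: the visible y-axis segment lies entirely on the curve; it crosses the x-axis at the gridline x = 0.
The integer polynomial consistent with all of this is the stated p.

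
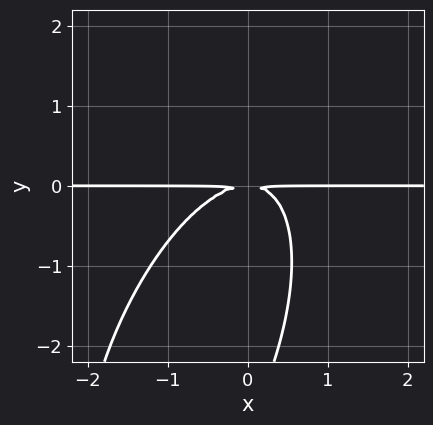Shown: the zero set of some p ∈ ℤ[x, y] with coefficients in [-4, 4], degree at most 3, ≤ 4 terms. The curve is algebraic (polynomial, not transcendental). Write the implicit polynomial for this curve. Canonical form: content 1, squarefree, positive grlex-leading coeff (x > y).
1. The degree is 3 — no degree-2 curve has this shape.
2. From the axis intercepts and sections: every point of the x-axis in the box is on the curve.
3. Matching integer coefficients to the picture gives p.

3*x^2*y - 2*x*y^2 + y^3 + 3*y^2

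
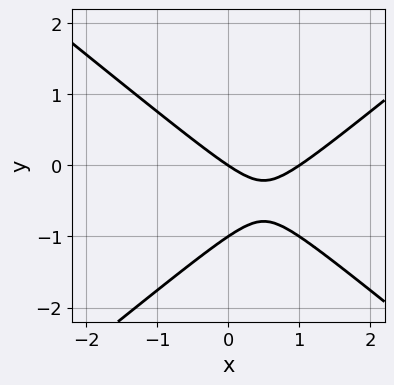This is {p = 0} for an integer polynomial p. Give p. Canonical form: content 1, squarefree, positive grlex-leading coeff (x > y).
(a) Degree: the shape is more complex than any degree-1 curve, so deg p = 2.
(b) Observable constraints: among the integer gridlines, it crosses the x-axis at x ∈ {0, 1}; among the integer gridlines, it crosses the y-axis at y ∈ {-1, 0}.
(c) Assembling these constraints gives the stated polynomial.

2*x^2 - 3*y^2 - 2*x - 3*y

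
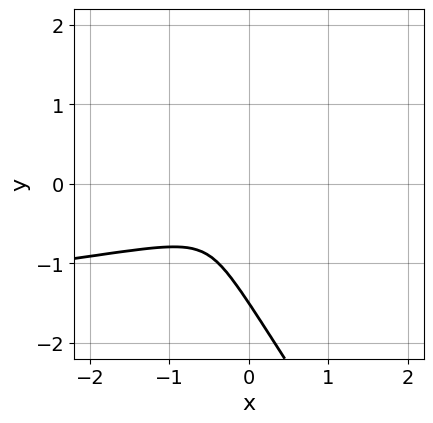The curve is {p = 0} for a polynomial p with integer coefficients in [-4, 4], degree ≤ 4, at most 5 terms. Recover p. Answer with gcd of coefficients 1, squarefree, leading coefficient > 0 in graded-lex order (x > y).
First, degree: no degree-2 curve has this shape, so deg p = 3.
Finally, solving for integer coefficients yields p as stated.

3*x*y^2 + 2*y^3 + x^2 + 3*y^2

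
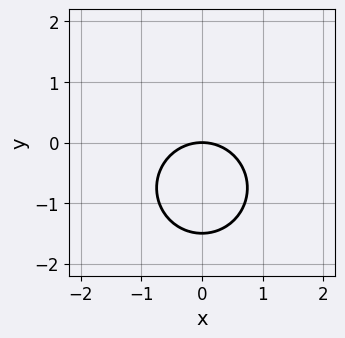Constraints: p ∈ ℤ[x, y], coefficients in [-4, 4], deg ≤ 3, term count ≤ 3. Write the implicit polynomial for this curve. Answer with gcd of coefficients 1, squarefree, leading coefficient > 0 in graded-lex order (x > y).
2*x^2 + 2*y^2 + 3*y

First, degree: the shape is more complex than any degree-1 curve, so deg p = 2.
Then, symmetries: it's symmetric under x → −x, forcing even powers of x.
Next, reading off the gridlines: one x-axis crossing is at x = 0; it crosses the y-axis at the gridline y = 0.
Finally, putting this together gives p.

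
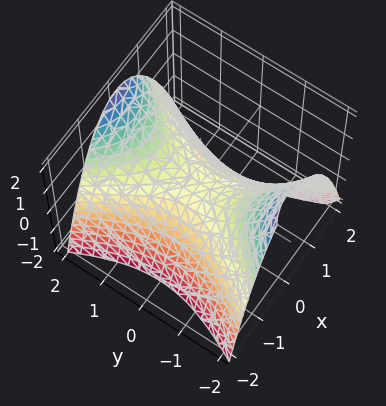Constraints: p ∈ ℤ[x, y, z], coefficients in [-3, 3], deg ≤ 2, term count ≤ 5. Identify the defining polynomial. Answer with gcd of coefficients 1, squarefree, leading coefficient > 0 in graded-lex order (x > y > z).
1. deg p = 2.
2. Symmetries: mirror symmetry x ↦ −x ⇒ only even powers of x; mirror symmetry y ↦ −y ⇒ only even powers of y.
3. Against the integer gridlines: it crosses the z-axis at the gridline z = 0; it crosses the y-axis at the gridline y = 0; it meets the x-axis at x = 0 (among the integer gridlines).
4. Fitting integer coefficients to these (and the overall shape) gives p.

2*x^2 - y^2 + 2*z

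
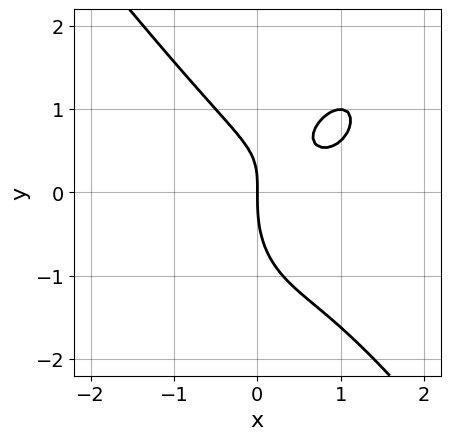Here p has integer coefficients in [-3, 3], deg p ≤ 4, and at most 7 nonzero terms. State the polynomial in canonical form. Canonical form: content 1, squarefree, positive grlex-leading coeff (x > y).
Degree: no degree-2 curve has this shape, so deg p = 3.
Against the integer gridlines: it meets the x-axis at x = 0 (among the integer gridlines); it crosses the y-axis at the gridline y = 0.
Assembling these constraints gives the stated polynomial.

2*x^3 + y^3 - 3*x^2 - 2*x*y + 2*x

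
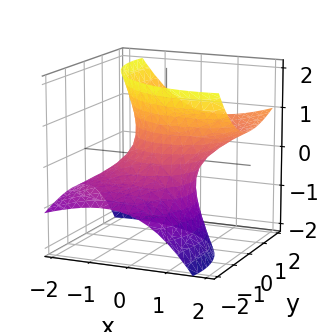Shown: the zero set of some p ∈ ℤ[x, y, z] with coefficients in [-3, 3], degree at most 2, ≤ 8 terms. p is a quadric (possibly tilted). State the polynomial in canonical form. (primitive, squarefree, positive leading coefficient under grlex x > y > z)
(a) Degree: the shape is more complex than any degree-1 surface, so deg p = 2.
(b) From the axis intercepts and sections: it misses every integer gridline on the z-axis; the x-axis gridline crossings are at x ∈ {-1, 1}.
(c) Assembling these constraints gives the stated polynomial. Check: (0, -1, 0) on the y-axis lies on the surface, and p(0, -1, 0) = 0. ✓

2*x^2 - 3*x*z + 2*y^2 - 3*y*z - 2*z^2 - 2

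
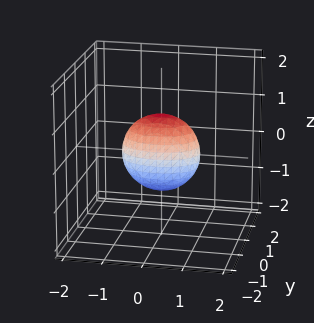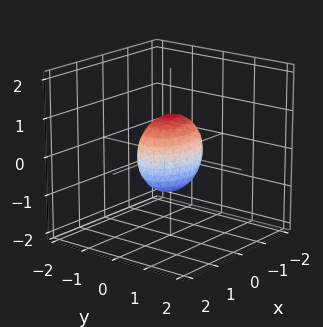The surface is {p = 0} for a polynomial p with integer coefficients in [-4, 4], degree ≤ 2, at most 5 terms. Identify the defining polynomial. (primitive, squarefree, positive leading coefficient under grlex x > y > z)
(a) deg p = 2. A closed, bounded, convex surface; a quadric.
(b) Symmetries: the z ↦ −z reflection is a symmetry, so z appears only in even powers; mirror symmetry y ↦ −y ⇒ only even powers of y; the x ↦ −x reflection is a symmetry, so x appears only in even powers.
(c) From the visible intercepts: among the integer gridlines, it crosses the x-axis at x ∈ {-1, 1}; the z-axis gridline crossings are at z ∈ {-1, 1}.
(d) Solving for integer coefficients yields p as stated.

x^2 + 2*y^2 + z^2 - 1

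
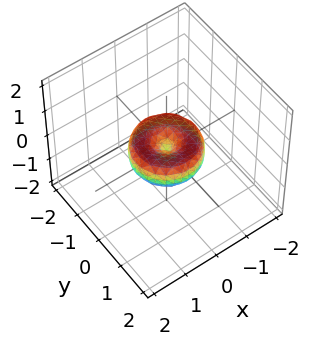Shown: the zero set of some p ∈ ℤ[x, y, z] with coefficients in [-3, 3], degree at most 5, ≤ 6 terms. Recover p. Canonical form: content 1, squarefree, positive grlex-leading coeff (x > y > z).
x^4 + 2*x^2*y^2 + y^4 - x^2 - y^2 + z^2

First, the degree is 4 — the shape is more complex than any degree-3 surface.
Then, symmetries: the surface is invariant under rotation about z: p = q(x² + y², z).
Next, from the axis intercepts and sections: it crosses the z-axis at the gridline z = 0; among the integer gridlines, it crosses the y-axis at y ∈ {-1, 0, 1}; the x-axis gridline crossings are at x ∈ {-1, 0, 1}; a circular section at z = 0 has radius exactly 1.
Finally, solving for integer coefficients yields p as stated.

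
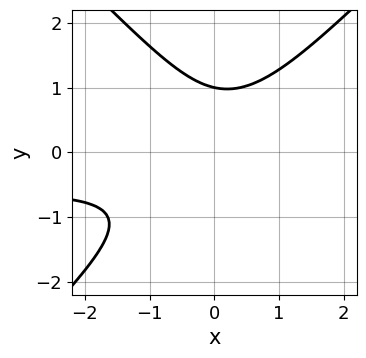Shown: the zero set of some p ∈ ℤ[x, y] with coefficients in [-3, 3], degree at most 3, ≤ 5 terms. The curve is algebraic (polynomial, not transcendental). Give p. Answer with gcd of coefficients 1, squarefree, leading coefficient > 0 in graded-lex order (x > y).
(a) The degree is 3 — the shape is more complex than any degree-2 curve.
(b) Checking where it meets the axes: the curve avoids every integer x-axis point in the box; it meets the y-axis at y = 1 (among the integer gridlines).
(c) Solving for integer coefficients yields p as stated.

3*x^2*y - 3*y^3 + 2*x^2 - 2*x*y + 3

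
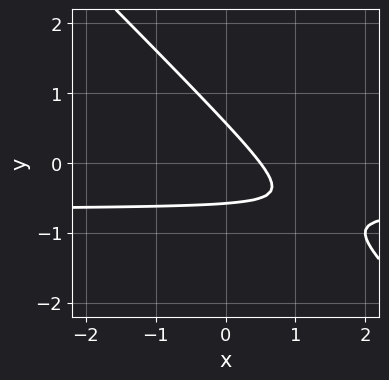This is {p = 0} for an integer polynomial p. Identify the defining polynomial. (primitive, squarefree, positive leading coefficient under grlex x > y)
3*x*y + 3*y^2 + 2*x - 1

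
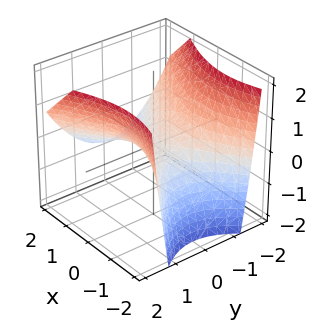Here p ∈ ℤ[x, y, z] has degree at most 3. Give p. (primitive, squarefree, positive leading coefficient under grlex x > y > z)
x^2 + x*z - 2*y^2 + 3*z

The degree is 2 — a generic line meets the surface in up to 2 points.
Against the integer gridlines: it meets the z-axis at z = 0 (among the integer gridlines); one x-axis crossing is at x = 0; it crosses the y-axis at the gridline y = 0.
Solving for integer coefficients yields p as stated.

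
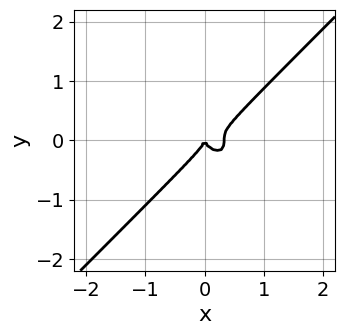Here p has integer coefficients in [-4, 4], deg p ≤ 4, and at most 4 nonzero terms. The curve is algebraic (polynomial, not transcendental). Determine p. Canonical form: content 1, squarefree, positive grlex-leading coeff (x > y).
3*x^3 - 3*y^3 - x^2

(a) deg p = 3.
(b) Reading off the gridlines: it crosses the y-axis at the gridline y = 0; one x-axis crossing is at x = 0.
(c) Matching integer coefficients to the picture gives p.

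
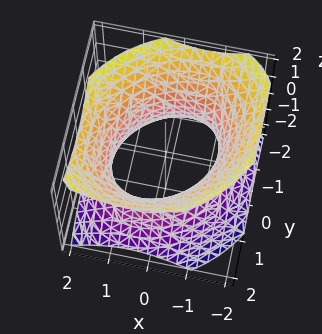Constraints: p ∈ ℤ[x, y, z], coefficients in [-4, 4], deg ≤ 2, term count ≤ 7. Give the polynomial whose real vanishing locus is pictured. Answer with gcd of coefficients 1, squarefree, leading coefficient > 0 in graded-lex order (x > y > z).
2*x^2 - x*y + 2*y^2 - 2*z^2 - 3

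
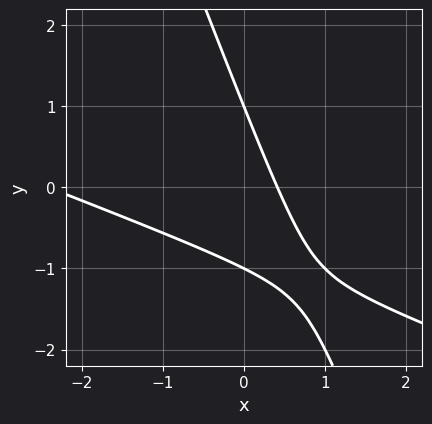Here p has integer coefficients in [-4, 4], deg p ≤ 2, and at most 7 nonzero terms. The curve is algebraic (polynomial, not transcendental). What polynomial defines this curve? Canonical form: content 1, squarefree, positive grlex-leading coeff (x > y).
1. deg p = 2. No degree-1 curve has this shape.
2. Against the integer gridlines: among the integer gridlines, it crosses the y-axis at y ∈ {-1, 1}.
3. These observations pin down the coefficients.

x^2 + 3*x*y + y^2 + 2*x - 1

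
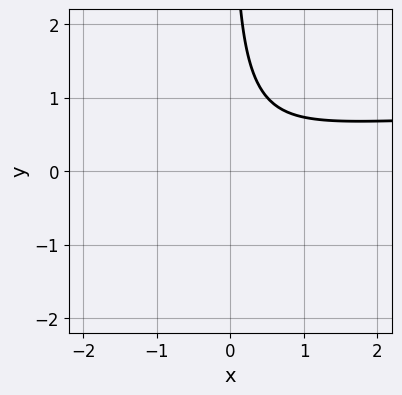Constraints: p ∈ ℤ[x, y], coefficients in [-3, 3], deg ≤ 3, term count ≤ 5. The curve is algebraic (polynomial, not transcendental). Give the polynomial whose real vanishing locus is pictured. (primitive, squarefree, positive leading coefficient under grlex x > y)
x^2*y + x*y^2 - x^2 + x*y - 1

(a) deg p = 3. A generic line meets the curve in up to 3 points.
(b) Observable constraints: the curve avoids every integer x-axis point in the box; no y-intercept at any integer in the box.
(c) Matching integer coefficients to the picture gives p.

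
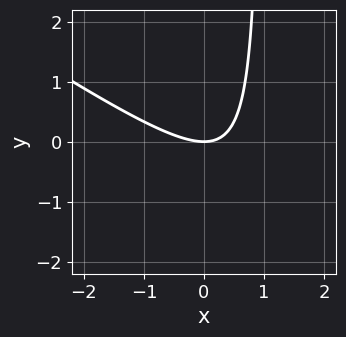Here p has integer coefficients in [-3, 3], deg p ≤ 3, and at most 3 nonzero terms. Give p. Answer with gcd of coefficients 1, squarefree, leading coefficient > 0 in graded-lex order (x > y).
deg p = 2. The shape is more complex than any degree-1 curve.
Checking where it meets the axes: it crosses the y-axis at the gridline y = 0; one x-axis crossing is at x = 0.
Matching integer coefficients to the picture gives p.

2*x^2 + 3*x*y - 3*y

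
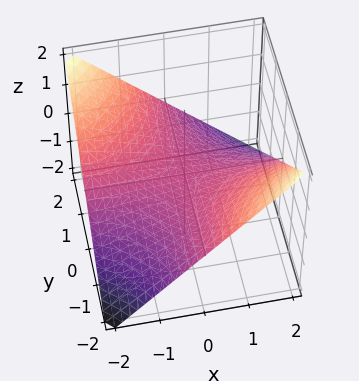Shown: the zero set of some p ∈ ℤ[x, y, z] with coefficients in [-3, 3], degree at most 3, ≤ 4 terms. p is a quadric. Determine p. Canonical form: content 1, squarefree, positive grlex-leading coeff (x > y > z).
(a) The degree is 2 — a saddle surface; a quadric.
(b) Observable constraints: every point of the x-axis in the box is on the surface; the visible y-axis segment lies entirely on the surface; one z-axis crossing is at z = 0.
(c) Matching integer coefficients to the picture gives p.

x*y + 2*z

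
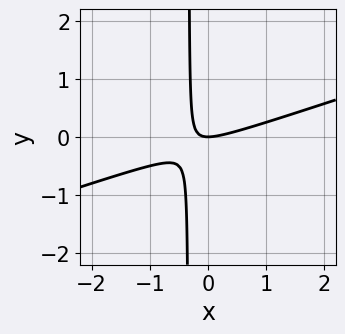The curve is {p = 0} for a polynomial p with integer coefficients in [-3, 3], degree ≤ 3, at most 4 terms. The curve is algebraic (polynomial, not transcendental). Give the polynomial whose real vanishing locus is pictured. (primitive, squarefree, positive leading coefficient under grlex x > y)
deg p = 2.
Observable constraints: one x-axis crossing is at x = 0; one y-axis crossing is at y = 0.
Putting this together gives p.

x^2 - 3*x*y - y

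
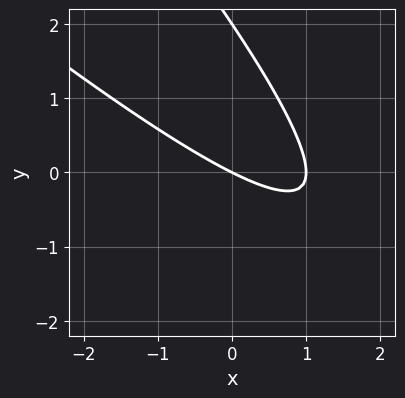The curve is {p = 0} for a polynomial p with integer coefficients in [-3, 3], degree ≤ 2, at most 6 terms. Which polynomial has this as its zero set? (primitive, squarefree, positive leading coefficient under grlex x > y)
x^2 + 2*x*y + y^2 - x - 2*y

Degree: a generic line meets the curve in up to 2 points, so deg p = 2.
Against the integer gridlines: among the integer gridlines, it crosses the y-axis at y ∈ {0, 2}; among the integer gridlines, it crosses the x-axis at x ∈ {0, 1}.
Putting this together gives p.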